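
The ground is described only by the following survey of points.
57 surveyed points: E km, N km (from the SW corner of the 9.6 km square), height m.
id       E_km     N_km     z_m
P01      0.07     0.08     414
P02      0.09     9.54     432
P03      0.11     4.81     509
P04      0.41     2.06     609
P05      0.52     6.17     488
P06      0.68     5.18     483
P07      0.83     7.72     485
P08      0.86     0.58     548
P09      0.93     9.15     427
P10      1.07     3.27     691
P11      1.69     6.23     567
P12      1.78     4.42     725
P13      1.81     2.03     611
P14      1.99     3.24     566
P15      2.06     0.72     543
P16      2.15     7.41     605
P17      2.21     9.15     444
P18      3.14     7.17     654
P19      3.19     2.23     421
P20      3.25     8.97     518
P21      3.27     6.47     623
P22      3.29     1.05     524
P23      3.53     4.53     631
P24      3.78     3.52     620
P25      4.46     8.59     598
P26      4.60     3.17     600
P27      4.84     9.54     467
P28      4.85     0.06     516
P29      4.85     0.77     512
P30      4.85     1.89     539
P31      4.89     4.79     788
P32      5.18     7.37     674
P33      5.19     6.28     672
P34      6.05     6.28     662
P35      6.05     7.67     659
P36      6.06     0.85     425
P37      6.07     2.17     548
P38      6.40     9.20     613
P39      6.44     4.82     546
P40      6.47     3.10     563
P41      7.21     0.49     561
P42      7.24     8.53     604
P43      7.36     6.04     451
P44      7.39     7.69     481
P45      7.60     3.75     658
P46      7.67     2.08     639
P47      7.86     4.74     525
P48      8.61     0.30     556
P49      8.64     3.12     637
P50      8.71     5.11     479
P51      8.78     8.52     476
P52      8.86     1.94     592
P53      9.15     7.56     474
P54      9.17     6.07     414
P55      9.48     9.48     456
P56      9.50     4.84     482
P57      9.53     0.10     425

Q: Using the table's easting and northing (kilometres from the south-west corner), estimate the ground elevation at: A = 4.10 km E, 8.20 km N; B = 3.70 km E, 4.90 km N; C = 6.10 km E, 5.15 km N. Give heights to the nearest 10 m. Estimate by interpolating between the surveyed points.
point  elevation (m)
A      590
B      660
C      610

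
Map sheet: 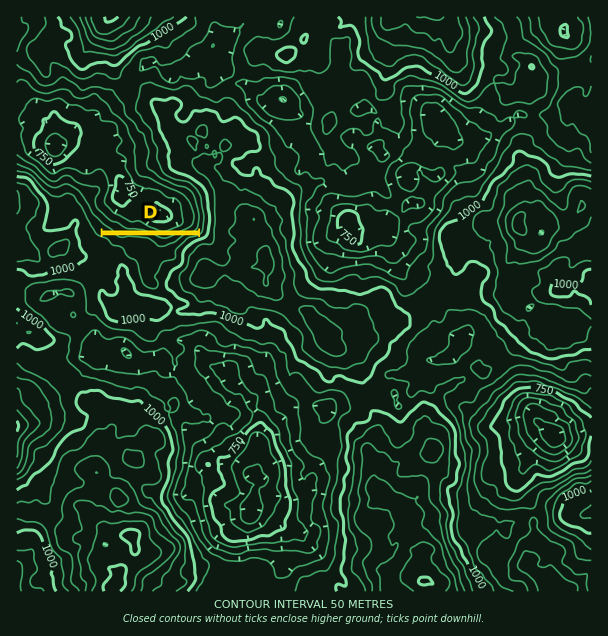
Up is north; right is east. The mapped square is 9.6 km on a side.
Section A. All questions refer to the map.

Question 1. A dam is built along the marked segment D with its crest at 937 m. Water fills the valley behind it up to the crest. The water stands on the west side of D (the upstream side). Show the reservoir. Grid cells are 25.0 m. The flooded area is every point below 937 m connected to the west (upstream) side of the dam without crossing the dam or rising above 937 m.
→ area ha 37.1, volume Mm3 9.15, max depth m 106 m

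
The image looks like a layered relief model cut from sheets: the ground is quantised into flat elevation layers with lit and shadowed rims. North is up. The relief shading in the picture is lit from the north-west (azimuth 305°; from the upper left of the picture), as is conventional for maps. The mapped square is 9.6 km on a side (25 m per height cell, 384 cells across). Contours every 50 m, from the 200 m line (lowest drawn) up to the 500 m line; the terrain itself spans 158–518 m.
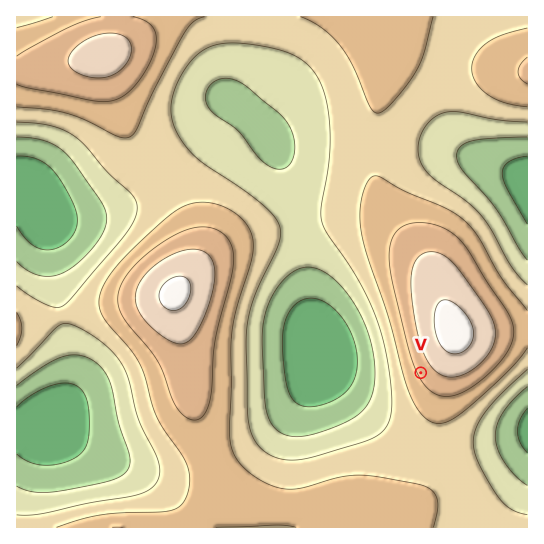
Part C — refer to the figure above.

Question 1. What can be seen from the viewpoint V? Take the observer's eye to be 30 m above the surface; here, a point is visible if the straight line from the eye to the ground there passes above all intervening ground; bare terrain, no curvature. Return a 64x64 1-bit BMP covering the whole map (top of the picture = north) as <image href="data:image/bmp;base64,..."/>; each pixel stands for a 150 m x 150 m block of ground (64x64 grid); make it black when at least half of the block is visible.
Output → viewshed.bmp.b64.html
<image width="64" height="64" href="data:image/bmp;base64,Qk0+AgAAAAAAAD4AAAAoAAAAQAAAAEAAAAABAAEAAAAAAAACAAATCwAAEwsAAAIAAAAAAAAA////AAAAAAD///gAAH///wP/4APh////AAAAH/////8AAAA//////wAAAH//////AAAAf/////8AAAD//////AAAAP/////wAAAA/////+AAAAH/////wAAAAf////+AAAAB/////wAAAAP////+AAAAA/////wAAAAD/////AAAAAP////4AAAAA/////gAAAAD////+AAAAAf////8AAAAB/////wAAAAH/////AAAAAf////8AAAAD/////gAAAAP////+AAAAA/////wAAAAD////+AAAAAf////wAAAAA////+AAAAAD////4AAAAAP////gAAAAAf///8AAAAAB////gAAAAAD///+AAAAAAH///wAAAAAAf//+AAAAAAA///4AAAAAAB///gAAAAAAD//8AAAAAAAP//wAAAAAAAf/+AAAAAAAB/54AAAAAAAH8AgAAAAAAA/wAAAAAAAAH+AAAAAAAAA/4AAAAAAAAP/gAAAAAAAP/+AAAAAAAP//4AAAAAAD///gAAAAAAf//+AAAAAAH///8AAAAAB////4AAAAA/////gAAAAf/////4AAAD//////gAAAP/////+AAAAf/////4AAAAB/////wAAAAA/////AAAAAB////8AAAAAB////wAAAAAB////AAAAAAD///+AAAAAAD///4AAAA=="/>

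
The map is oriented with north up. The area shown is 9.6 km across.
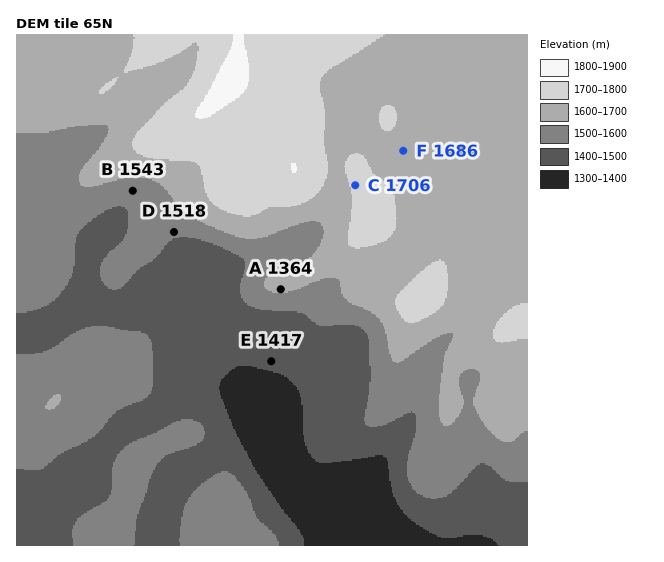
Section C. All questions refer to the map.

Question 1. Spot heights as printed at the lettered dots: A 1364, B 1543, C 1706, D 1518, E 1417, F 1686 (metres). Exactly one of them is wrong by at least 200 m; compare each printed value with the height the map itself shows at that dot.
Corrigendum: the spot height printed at A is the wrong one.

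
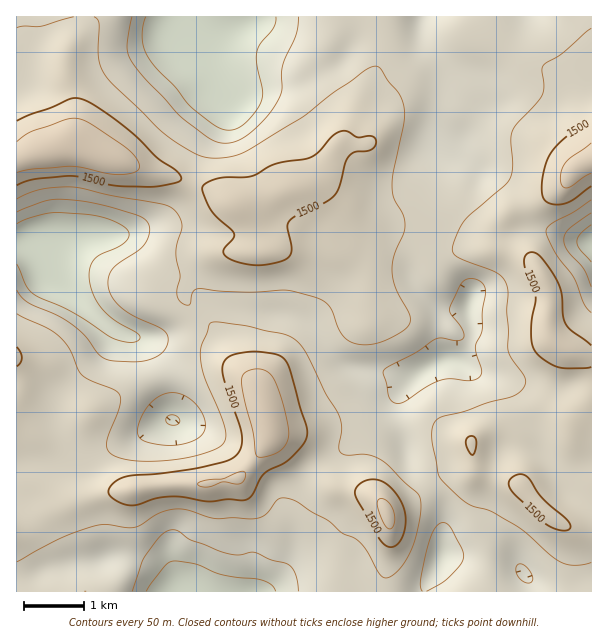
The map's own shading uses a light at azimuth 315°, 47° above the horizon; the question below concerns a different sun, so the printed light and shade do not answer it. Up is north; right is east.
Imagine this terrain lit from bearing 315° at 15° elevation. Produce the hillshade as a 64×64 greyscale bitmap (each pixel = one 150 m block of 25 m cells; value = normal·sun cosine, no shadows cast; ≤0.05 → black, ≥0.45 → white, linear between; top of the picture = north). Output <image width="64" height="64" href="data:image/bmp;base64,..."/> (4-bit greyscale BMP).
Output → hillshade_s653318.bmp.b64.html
<image width="64" height="64" href="data:image/bmp;base64,Qk12CAAAAAAAAHYAAAAoAAAAQAAAAEAAAAABAAQAAAAAAAAIAAATCwAAEwsAABAAAAAAAAAAAAAAABEREQAiIiIAMzMzAERERABVVVUAZmZmAHd3dwCIiIgAmZmZAKqqqgC7u7sAzMzMAN3d3QDu7u4A////AImZmqqpljESRnd3ZVVWeaqqmIiIh1RYvcuph3iZqYiIeImaqqqoUhI1Z3ZlVFVomqqYiIiHVEas3LmHd4mpiHhmeIiZmql0MjRWZmVVVWeJmZiIiIZUNIvduoZmiZiHd2VWZnd4mYVDRVVmZVVmZniZmIiIdUMiWsy6hlZ4iHdmVVVVVVVnZTNGZVZmZmdmeImYiIh0IiFIqqmGVniHZmZWZmZVVVZkMkZ2ZmZmZ3ZniIiIiYQBETaZmHZmeHdlVXZmZmZlZmUyNXdmZVVndmeIiIialQARNpmYd2Z3dmZmh3dmZmZmZUM0Z2ZlVWZ3d3iIiJqWESI2iYiHd3d3d3eIiHZmZmZDMyNFVVVUVnd3iHeImqYyMzWIiIh3iIiIiIiIiHZmZUIRIjMzMzM1d4iId3iqp0RVVnh3d4eIiImIiImZmYiHUyIiIzIiMRNniIiHibuoZndmd3Z3iIiIiIiIiJmqu8uodmVmZUQxAlZ4mZmbzKh3iHeIZXiYh3eIiIiIiZms3u3MzLy6mHQAJGeaqqzcuYmZiJl2eaqHd4iIiIiIiJrN3e7u//7tyDACNXmaq8uoiamJqoZ5uph4iIh3iIiIiJq8zd7u///8cgADV4mZqph5qZmqhnmqmIiHd3d3eIiIiJq83e7u7v6mIAE1eIiIh3mpmaqGZ5mIiIdmd3d4d3d3eKvN7u3N7shTETRniIh3eJmZqoZWiIiJh2Z3d4iHZmVWiavd7cvNyXQzRGd4iHd4mZq8qGZ3eImXZmd3iIdmVTNWiavMu7y5dURWZ3iIiImZmbzKh4iIiZh2ZneJmHZlMiRniau7u6l1RWZ3iIiIqqqZq7upiIiJmXdmZ4mZh2ZDEjV4mqu7qHVFZ3iIh4isy5maqqmZmJmqmGZniJmYh2QiJGeJq7uodURneIiHd5zdupqrqpmZmaqpZmZ4mZmIdlRFZ5qru6h1RWd4iId3et7bq7y6qZmYiZlmZmeImZmYh2d4mru7qHVVZ3iIiHZnre3LzLqpmYdneFZmZ3iJq7upiJmrzMu5hlVnd3d3dlVpzMu7qZiIdlRWVmd3d4m8zMupmavN3MuoZnd2ZlVUQzV5qqqpiIh2VFVnd3d3eKvM3Lqpm83d3Ll3d3dlVEQyIjVnm6mZmXdmZoiIiHd4mqvMy6mavMzLupiIh3ZlVUMiNFabupq6mHiImIiIh3iIiImqqZmaqqqpmIiIiHZmZUNGZovKqsyoeJiZmZmYiIdmVniIiImZmZmIiIiIh3d2VWd3m7qqzKdniJqqqpmYd2VVZ3iIiIiIiIiIiJmId3dmZ3esyprNt1Z4mru6qpiHd3d3iIiIiHd3d3iIiIh3d3ZmVq3amsy3RWd5q6qqqZmIiIiIiId3d3d3d4iIiHd3dlQ0jNuau6dUVmeZmZqqqpmYiIiHd3d3d3d3eIiId3d3ZCJay5mql1VVVniJm7u6qZiIiHd2ZmVmZ3d3iIh3d3d1MjaZmamHZlRmeImrzMu6mYiId2ZVRERWZ3d3h3ZniHZDNGeJqodnZXd4iavd3dy5mIiHdmVEREVmd3d3dmeIh2ZVZnmphnd2h4iIm83v/tuZmZmIiHZlVWd3d3d3d4iIiIh3irp2ZnaHiIiau83u7KmaqqqpmIdmZ3d3d3d3iIiJqpiKqoVEVWZ3d4iJmr3cuZmqqZmYiHZ3d3d3d3iIiImqmIiZdCESJFZmZmd3iaupmZmId3d3dmd3d3d3eIiIiaqYd3dkEAAAI0RERFVWeJmYmId2Zmd2Znd2Z3eIiIiImql2ZlMQAAABIzMzNERWeIiZiHd2ZmZmZnZnd4iIiIiau5h3YxAAAAASIjIjM0RWeJmZiId2ZmZmZmZ3iIiIiJq7upmGIAAAABIjMiIiM0VnmqqZmYh3ZmZmZneIiImYmru6q7lhAAAAASIiIRI0RXiauqqqmZiHdmZmZ4iIiZmau6q7zKUQEAAAEjMzM0ZniavLu7qqmZh2ZVVWeIiZmYmqqqvNyVNUMiI0VmZlZ4mZq8zMy7qqqYdmVEVniJmZiJmZq83cl5h2ZVZ3iHd4mZmrzd3Mu7u6l2ZlRFZ4iIiImZmqve3Lu6mId4iIiHiJmZrO/9y7u8y4d3ZDRWeIiJmZmZqs3d3cy6mIiZmIiIiJmb3//bqqvMqImGREV3h4iZmZqqvN3e3dy6mZmYiIiImZrO//ypmrzKmZhlRWd3eImqqqq7zd7t3dupmYiIiIiZmazv/sqZq7qZmYZVZ3d3iaqqqqu8zd3d3KmZiIiHeIiIms7/26mqu5iJh2VniHeImqmZmqu7vMzLqZiIiId3eIiJrO7cuqqqmIiIdmeIh3iJmZiJmamquqmYiIiIiHd4iIiazMuqqqqoiIh2Z4iIiIiJiIiImJqqiHeIiHeIh3eIiJq7upmqqqmIiHd3iIiIiIiIiIiIiaqHd3iHd4iIiIiJmqu6mImaqYiIh3eIiIiIiIiIiIiJqoZnd3d3eIiIiJmaq7uYh4mpmIiIh4h3d4iIiIiIiImqlmZ2ZWZ4iIiImau7vLmHeJmYh3iIiHd3eIiIiIiIiaunZmVERXeIiIiaq8u8uph3iZiHeJmId3d4iZmYiIiJq6l2ZUM0Z4iIiImrzMzLqHd4iHd4qpmIiIiJmZmYiIiaqYd1QiNXiIh3iJrMzLuph3iIdmirqZiIiImqqZmIiImqmHZCElZ4iHd3ibzMu6mIeIh2V6u6mYiHiaupmY"/>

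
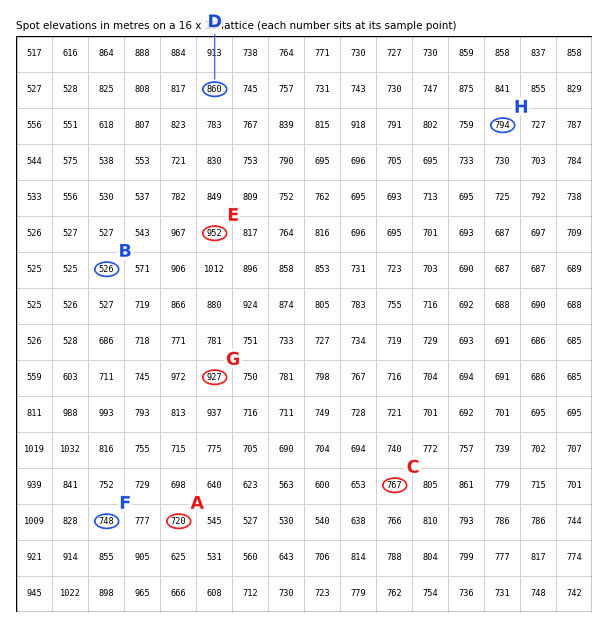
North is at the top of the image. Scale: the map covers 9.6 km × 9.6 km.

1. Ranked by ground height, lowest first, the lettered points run B A C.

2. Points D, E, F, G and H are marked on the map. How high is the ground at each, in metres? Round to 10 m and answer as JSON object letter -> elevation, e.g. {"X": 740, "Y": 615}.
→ {"D": 860, "E": 950, "F": 750, "G": 930, "H": 790}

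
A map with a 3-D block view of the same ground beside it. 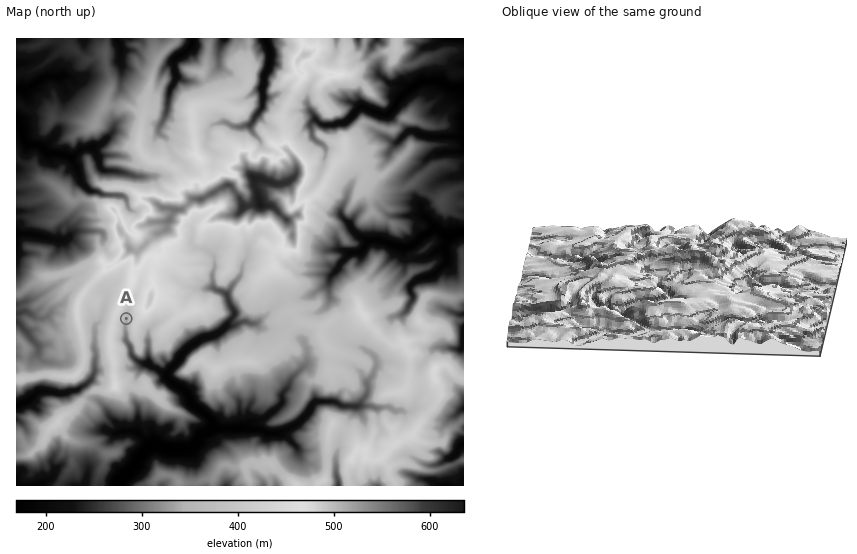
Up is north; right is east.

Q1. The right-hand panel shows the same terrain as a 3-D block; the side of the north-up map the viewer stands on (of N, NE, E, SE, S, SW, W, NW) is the S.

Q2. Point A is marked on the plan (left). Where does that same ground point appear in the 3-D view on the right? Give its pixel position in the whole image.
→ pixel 594 293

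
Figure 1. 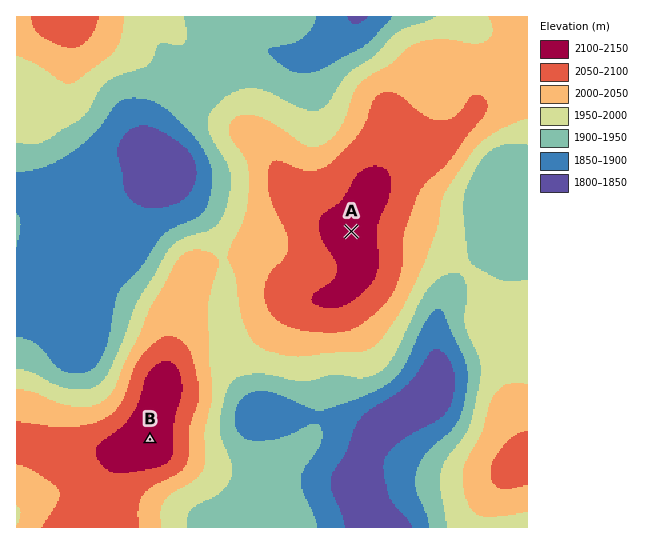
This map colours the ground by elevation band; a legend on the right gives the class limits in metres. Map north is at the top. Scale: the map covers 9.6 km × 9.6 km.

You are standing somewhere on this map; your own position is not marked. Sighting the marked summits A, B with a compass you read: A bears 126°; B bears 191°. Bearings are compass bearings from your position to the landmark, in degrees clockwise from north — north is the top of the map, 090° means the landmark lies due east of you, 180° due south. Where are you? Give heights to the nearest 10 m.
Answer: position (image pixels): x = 210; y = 129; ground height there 1960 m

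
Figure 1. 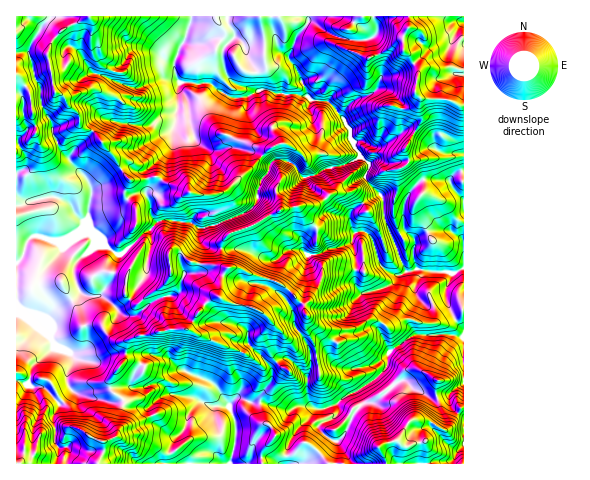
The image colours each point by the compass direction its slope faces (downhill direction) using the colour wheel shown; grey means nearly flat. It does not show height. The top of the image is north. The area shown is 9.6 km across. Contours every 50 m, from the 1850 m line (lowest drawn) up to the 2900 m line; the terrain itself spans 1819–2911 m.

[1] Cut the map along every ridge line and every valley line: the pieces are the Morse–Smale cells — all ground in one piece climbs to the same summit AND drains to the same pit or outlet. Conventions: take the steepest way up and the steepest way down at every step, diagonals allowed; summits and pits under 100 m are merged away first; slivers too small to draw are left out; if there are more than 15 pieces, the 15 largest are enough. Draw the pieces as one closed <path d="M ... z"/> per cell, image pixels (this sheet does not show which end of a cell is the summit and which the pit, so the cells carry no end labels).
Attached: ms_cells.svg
<path d="M173 220l-12 0-11 10 1 16-3 10-2 20-21 28-8 5-15-13-15 0-7-3-1 11 8 38-5 9-11 3 2 8-6 10 0 11 8 10 17 6 25 3 13-14 4 0-2-6 11-24 4-4 6 0 15 4 13 12 34 15 14 21 8-8 16 4 7-4 12-16 0-14 9-9 9 0 17 19 5-11 14-3 6 0 7 3-8-10 0-9 5-8 8-7 12 0 13-5 7 0 8 9 6 15 26-18 48 2 0-7-8-8-10-20-1-10 6-13 0-5-35-4-18 6-3 6-7 6-27 5-7-12 3-16-6-22-37 13-7 0-8-6-9 0-13 11-8 0-27-11-32-1-10-7 0-12-1-2-9-5z"/><path d="M190 16l-174 1 1 246 5-5 3-13 7-9 9 0 12 5 10 0 27-8 8 3 8 11 13 8 35-28 2-5-5-6-1-13-3-7 2-10-2-15 25-25 0-14 6-24 1-23-4-14 0-11 10-20 6-18z"/><path d="M409 16l-217 0-7 24-10 20 0 11 5 11 31 2 7 7 13 7 18-2 9-5 9-1 11 4 19 0 10 2 4 4 18 2 21 27 0 8 10 20 10 7-5 14 17 19 3 23 10 20 13-6-5-7 0-19 5-13 7-9 9-7 25 3 6-8 9-3 0-65-18-7-22 0-9-7 3-23-8-13-7-6 0-14 6-9z"/><path d="M150 231l-6 2-25 22-13-8-8-11-8-3-27 8-10 0-12-5-9 0-4 5-6 17-6 6 1 200 40-1 2-15-5-7 2-13-3-12 6-12 13-13-5-8 0-11 6-10-2-8 11-3 5-9-8-38 1-11 7 3 15 0 15 13 8-5 21-28 2-20 3-10z"/><path d="M361 157l-21 9-15 3-9 6-10 3 3 8 5 5 8 3 19 22 9 2 4 14-2 11 5 21-3 13 3 10 4 5 16-2 16-7 5-8 18-6 35 4 0 5-6 13 1 10 10 20 7 8 1-157-9 2-6 8-25-3-6 4-10 12-5 13 0 19 5 7-15 6-8-20-3-23-17-19 5-14z"/><path d="M376 328l-7 0-13 5-12 0-8 7-5 8 0 9 8 10-7-3-20 3-5 11-17-19-5-1-6 2-7 8 0 14-12 16-6 4 9 0 24 8 12-4 24 3 14-5 0 10-19 12 9 11 9 5 8-7 9-21 7-9-4-13 4-2 7 12 8 0 14-13-10-13 3-3 11 11 11-4 8 8 18 10 19-4 15-11-1-46-11-3-36 0-26 18-6-15z"/><path d="M383 373l-4 3 10 13-14 13-8 0-7-12-4 2 4 13-7 9-9 21-5 6-3 1-9-5-9-11 19-12 1-9-23 4-23 28-5 12 0 14 176 1 1-80-9 4-6 6-19 4-18-10-8-8-11 4z"/><path d="M179 86l-1 22-6 24 0 14-25 25 2 12-2 13 3 7 1 13 6 6 4-2 12 0 17 2 13 6 17-4 29-13 9-11 0-10 3-10 7-7 2-9-11-10-6-3-15-3-28 2-9-4-6-7-7-21-2-20-7-8z"/><path d="M283 160l-7 0-6 4-2 9-7 7-3 10 0 10-9 11-50 19 0 8 7 8 4 2 32 1 27 11 8 0 13-11 9 0 8 6 7 0 38-13 2-10-4-14-9-2-19-22-8-3-5-5-3-8-4-2-10-13z"/><path d="M159 384l-29 4-13 14-29-4-15-8-14 14-6 12 3 12-2 13 5 7-2 15 119 1-5-9-1-8 7-10-8-2-11-9-9-15 0-4 8-7 13-7z"/><path d="M267 90l-9 1-11 6 0 8-8 7-15 36 14 0 15 3 17 12 6-3 14 2 7 6 5 9 11-1 12-7 22-5 13-7-10-20 0-8-21-27-18-2-4-4-10-2-19 0z"/><path d="M153 354l-6 0-4 4-9 17-2 10 6 3 21-4 11 9-13 7-8 7 0 4 5 10 12 11 7 4 5-1-8 12 5 15 3 2 51 0 6-20 0-23-7-17-9-14-8-8-30-12-10-11z"/><path d="M463 16l-54 1 0 10-6 9 0 14 7 6 8 13-3 23 5 6 26 1 12 6 6 0z"/><path d="M239 398l-5 2-4 5 5 16 0 23-5 19 56 1 1-15 5-12 24-28-17-3-12 4-24-8-14 0z"/><path d="M207 82l-27 0-1 8 7 8 2 20 7 21 6 7 9 4 10 0 11-14 8-24 8-7 0-8-16 1z"/>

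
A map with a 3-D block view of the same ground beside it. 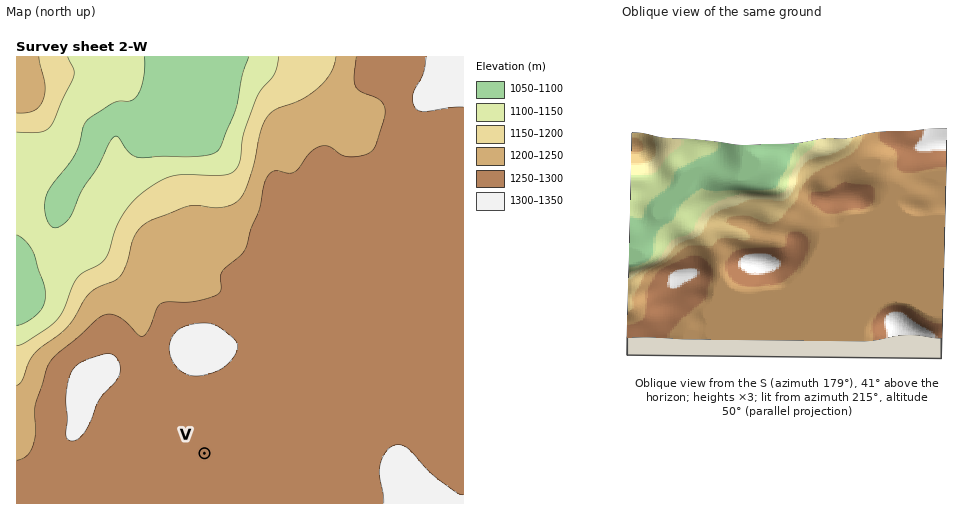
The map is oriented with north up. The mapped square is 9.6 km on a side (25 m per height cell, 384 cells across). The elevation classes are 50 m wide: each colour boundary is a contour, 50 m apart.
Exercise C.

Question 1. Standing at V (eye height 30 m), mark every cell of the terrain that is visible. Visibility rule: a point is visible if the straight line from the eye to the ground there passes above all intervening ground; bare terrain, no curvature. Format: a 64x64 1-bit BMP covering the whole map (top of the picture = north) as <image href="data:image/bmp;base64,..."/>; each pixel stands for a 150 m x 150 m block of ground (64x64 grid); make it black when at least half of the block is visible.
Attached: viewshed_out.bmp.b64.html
<image width="64" height="64" href="data:image/bmp;base64,Qk0+AgAAAAAAAD4AAAAoAAAAQAAAAEAAAAABAAEAAAAAAAACAAATCwAAEwsAAAIAAAAAAAAA////AAAAAAAP////////gA////////+AD////////wAD////////AAH///////4AAf///////gAB///////+AAD///////4AAP///////gAA///////+AAB///////4AAH///////gAAf////////wB/////////AH////////8Af////////wA/////////AB////////8AD////////wAH9///////AAPj//////8AAeD//////wABwABv////AAGAAA////8AAIAAB////wAAAAAH////AAAAAAf///8AAAAAA////wAAAAAD////AAAAAAH///8AAAAAAf///wAAAAAB////AAAAAAD///8AAAAAAP///wAAAAAAf///AAAAAAB///8AAAAAAH///wAAAAAAf///AAAAAAB///8AAAAAAH///wAAAAAAf///AAAAAAB//8cAAAAAAH4fgwAAAAAAGA8DAAAAAAAADwMAAAAAAAAHwwAAAAAAAAf/AAAAAAAAA/8AAAAAAAAD+AAAAAAAAAHwAAAAAAAAAfkAAAAAAAAB/wAAAAAAAAH/AAAAAAAAAf8AAAAAAAAB/wAAAAAAAAH/gAAAAAAAAf+AAAAAAAAA/4AAAAAAAAD/gAAAAAAAAP8AAAAAAAAAHwAAAAAAAAA4AAAAAAAAADgAAAAAAAAAOA=="/>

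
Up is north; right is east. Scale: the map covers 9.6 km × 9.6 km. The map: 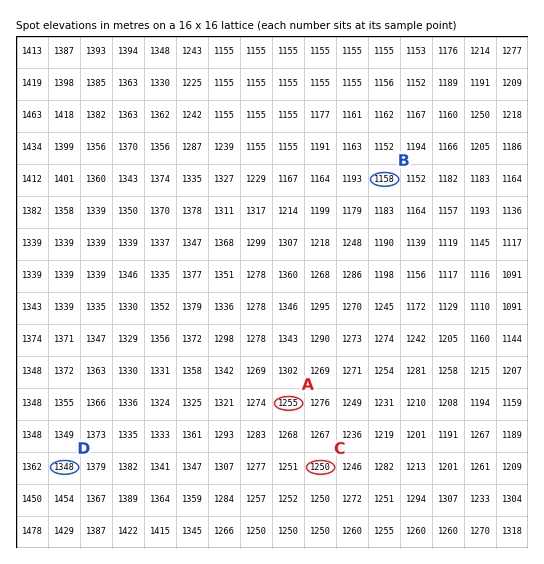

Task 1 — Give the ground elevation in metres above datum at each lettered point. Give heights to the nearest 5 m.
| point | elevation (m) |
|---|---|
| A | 1255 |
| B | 1160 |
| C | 1250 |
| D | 1350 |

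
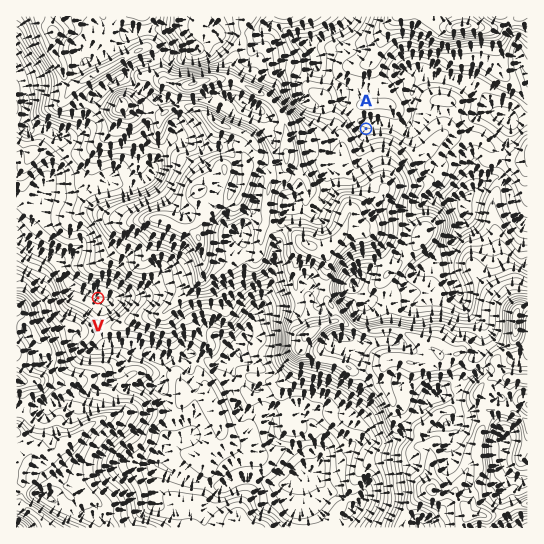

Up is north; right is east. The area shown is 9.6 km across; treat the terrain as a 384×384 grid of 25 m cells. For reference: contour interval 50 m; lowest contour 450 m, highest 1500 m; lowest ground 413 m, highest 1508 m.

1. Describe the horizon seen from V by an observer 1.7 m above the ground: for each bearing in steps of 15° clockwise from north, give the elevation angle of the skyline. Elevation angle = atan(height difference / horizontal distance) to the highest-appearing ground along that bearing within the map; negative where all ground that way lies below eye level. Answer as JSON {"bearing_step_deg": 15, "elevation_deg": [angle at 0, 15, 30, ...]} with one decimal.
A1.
{"bearing_step_deg": 15, "elevation_deg": [27.5, 28.3, 27.1, 28.4, 26.3, 22.9, 19.7, 22.5, 21.1, 20.8, 19.7, 17.4, 16.8, 21.3, 25.9, 25.6, 26.5, 26.3, 23.7, 14.9, 6.9, 6.7, 16.7, 23.8]}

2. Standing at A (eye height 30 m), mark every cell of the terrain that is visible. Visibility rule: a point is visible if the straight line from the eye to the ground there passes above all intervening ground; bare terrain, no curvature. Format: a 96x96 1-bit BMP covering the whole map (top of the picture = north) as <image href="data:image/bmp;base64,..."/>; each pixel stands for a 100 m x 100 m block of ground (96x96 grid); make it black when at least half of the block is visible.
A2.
<image width="96" height="96" href="data:image/bmp;base64,Qk2+BAAAAAAAAD4AAAAoAAAAYAAAAGAAAAABAAEAAAAAAIAEAAATCwAAEwsAAAIAAAAAAAAA////AAAAAAAAAAAAAAAAAAAAAAAAAAAAAAAAAAAAAAAAAAAAAAAAAAAAAAAAAAAAAAAAAAAAAAAAAAAAAAAAAAAAAAAAAAAAAAAAAAAAAAAAAAAAAAAAAAAAAAAAAAAAAAAAAAAAAAAAAAAAAAAAAAAAAAAAAAAAAAAAAAAAAAAAAAAAAAAAAAAAAAAAAAAAAAAAAAAAAAAAAAAAAAAAAAAAAAAAAAAAAAAAAAAAAAAAAAAAAAAAAAAAAAAAAAAAAAAAAAAAAAAAAAAAAAAAAAAAAAAAAAAAAAAAAAAAAAAAAAAAAAAAAAAAAAAAAAAAAAAAAAAAAAAAAAAAAAAAAAAAAAAAAAAAAAAAAAAAAAAAAAAAAAAAAAAAAAAAAAAAAAAAAAAAAAAAAAAAAAAAAAAAAAAAAAAAAAAAAAAAAAAAAAAAAAAAAAAAAAAAAAAAAAAAAAAAAAAAAAAAAAAAAAAAAAAAAAAAAAAAAAAAAAAAAAAAAAAAAAAAAAAAAAAAAAAAAAAAAAAAAAAAAAAAAAAAAAAAAAAAAAAAAAAAAAAAAAAAAAAAAAAAAAAAAAAAAAAAAAAAAAAAAAAAAAAAAAAAAAAAAAAAAAAAAAAAAAAAAAAAAAAAAAAAAAAAAAAAAAAAAAAAAAAAAAAAAAAAAAAAAAAAAAAAAAAAAAAAAAAAAAAAAAAAAAAAAAAAAAAAAAAAAAAAAAAAAAAAAAAAAAAAAAAAAAAAAAAAAAAAAAAAAAAAAAAAAAAAAAAAAAAAAAAAAAAAAAAAAAAAAAAAAAAAAAAAAAAAAAAAAAAAAAAAAAAAAAAAAAAAAAAAAAAAAAAAAAAAAAAAAAAAAAAAAAAAAAAAAAAAAAAAAAAAAAAAAAAAAAAAAAAAAAAAAAAAAAAAAAAAAAAAAAAAAAAAAAAAAAAAAAAAAAAAAAAAAAAAAAAAAAAAAAAAAAAAAAAAAAAAAAAAAAAAAAAAAAAAAQAAAAAAAAAAAAAAB4AAAAAAAAAAAAAAB8AAAAAAAAAAAAAAA8AAAAAAAAAAAAAAAAAAAAAAAAAAAAAAADgAAAAAAAAAAAAAAAAAAAAAAAAAAAAAAAAAAAAAAAAAAAAAAAAAAAAAAAAAAAAAAAAAAAAAAAAAAAAAAWAAAAAAAAAAAAAAA/gAAAAAAAAAAAAAA/gEAAAAAAAAAAAAA/weAAAAAAAAAAAAB/w/AAAAAAAAAAAAB/8/AAAAAAAAAAAwB/8fAAAAAAAAAAAgB/8fAAAAAAAAAABgAf4PwAAAAAAAAABAEBgHwAAAAAAAAACAcAADgAAAAAAAAAOAMAAAAAAAAAAAAAGAAAAAAAAAAAAAAABAAAAAAAAAAAAAAABAAAAAAHAAAAAAAAPAAAAAAOAAAAAAAAPAAGAAAMAAAAAAAAPAABAAAEAAAAAAAAPgABAAACAAAAAAAAHwAAgAACAAAAAAAAHwAAwH8OAAAAAAAADwAB4//+EAAAAAAADwAB///8EAAAAAAAB4AA///gEAAAAAABj+AAf8AAEAAAAAAB/+AAf4AAA="/>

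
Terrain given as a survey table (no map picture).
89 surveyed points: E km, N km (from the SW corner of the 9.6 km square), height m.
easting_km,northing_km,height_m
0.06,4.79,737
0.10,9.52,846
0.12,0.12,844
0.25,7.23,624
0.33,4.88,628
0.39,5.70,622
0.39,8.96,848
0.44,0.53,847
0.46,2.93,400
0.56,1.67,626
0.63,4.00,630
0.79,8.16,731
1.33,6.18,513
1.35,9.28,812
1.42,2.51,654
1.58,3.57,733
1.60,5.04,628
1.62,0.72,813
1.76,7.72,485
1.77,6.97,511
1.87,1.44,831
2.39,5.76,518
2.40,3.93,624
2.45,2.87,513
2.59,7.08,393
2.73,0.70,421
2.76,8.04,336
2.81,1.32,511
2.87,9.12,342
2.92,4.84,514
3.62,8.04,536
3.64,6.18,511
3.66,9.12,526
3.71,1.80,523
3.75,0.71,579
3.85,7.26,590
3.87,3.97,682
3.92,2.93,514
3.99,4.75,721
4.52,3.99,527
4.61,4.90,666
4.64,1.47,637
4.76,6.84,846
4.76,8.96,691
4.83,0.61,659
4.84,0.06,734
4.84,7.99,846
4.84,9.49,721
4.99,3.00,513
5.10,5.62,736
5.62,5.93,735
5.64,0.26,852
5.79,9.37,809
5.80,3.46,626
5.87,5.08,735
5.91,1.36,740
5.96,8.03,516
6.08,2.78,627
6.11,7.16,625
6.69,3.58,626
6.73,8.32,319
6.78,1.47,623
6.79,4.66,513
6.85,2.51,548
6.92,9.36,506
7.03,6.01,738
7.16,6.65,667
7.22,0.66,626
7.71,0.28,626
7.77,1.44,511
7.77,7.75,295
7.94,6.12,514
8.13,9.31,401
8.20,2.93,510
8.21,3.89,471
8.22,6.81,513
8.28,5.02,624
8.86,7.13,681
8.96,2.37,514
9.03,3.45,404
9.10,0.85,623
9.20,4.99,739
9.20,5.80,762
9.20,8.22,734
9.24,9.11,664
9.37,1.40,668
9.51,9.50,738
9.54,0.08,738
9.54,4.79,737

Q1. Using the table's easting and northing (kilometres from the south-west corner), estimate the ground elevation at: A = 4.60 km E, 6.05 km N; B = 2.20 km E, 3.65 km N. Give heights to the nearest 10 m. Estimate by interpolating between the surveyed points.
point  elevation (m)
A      740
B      600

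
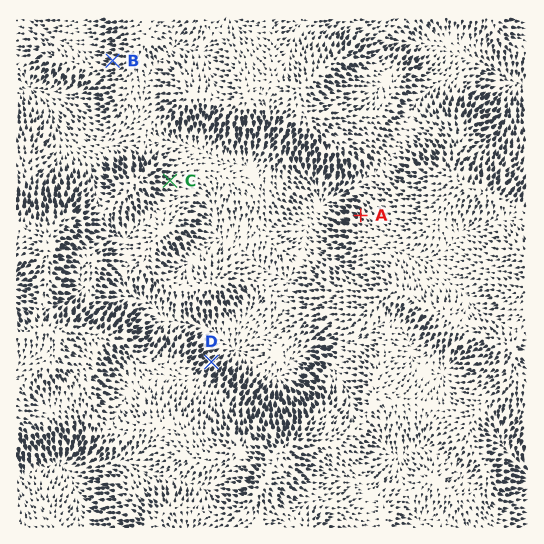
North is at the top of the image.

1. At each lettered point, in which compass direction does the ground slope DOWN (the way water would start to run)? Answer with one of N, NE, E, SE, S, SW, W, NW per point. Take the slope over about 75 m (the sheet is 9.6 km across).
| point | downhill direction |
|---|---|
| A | NW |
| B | W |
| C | E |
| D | NE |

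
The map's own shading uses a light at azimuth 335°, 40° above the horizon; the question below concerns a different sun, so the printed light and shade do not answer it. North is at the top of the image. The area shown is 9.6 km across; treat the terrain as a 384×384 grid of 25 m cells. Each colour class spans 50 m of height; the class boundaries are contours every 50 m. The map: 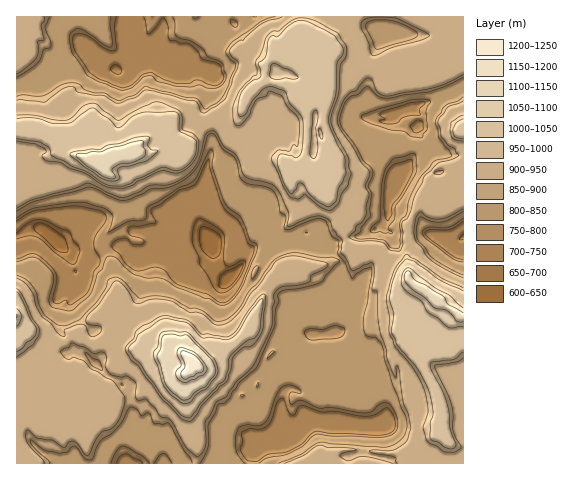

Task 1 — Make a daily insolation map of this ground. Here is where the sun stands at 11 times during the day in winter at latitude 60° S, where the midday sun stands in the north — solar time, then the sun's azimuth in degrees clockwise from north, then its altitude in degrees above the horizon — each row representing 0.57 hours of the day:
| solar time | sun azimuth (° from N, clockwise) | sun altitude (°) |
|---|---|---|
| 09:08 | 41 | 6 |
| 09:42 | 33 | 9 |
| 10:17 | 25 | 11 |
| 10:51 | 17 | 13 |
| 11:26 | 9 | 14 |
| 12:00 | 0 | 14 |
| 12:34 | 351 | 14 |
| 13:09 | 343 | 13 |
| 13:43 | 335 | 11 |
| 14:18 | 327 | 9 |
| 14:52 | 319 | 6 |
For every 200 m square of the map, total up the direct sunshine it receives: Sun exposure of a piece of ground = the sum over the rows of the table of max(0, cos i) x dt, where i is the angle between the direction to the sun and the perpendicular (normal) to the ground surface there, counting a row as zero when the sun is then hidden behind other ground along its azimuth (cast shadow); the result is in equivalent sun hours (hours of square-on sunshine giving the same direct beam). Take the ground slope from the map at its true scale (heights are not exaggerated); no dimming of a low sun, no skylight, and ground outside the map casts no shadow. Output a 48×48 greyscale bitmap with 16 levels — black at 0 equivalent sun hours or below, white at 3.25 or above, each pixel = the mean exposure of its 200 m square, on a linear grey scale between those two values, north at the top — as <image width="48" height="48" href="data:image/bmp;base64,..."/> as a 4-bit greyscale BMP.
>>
<image width="48" height="48" href="data:image/bmp;base64,Qk32BAAAAAAAAHYAAAAoAAAAMAAAADAAAAABAAQAAAAAAIAEAAATCwAAEwsAABAAAAAAAAAAAAAAABEREQAiIiIAMzMzAERERABVVVUAZmZmAHd3dwCIiIgAmZmZAKqqqgC7u7sAzMzMAN3d3QDu7u4A////AFWnMyE0IRAQJCE1Ram878dmiap2NFVDJGlRAAM0IANCMxI0RlRYnO2bmKu8yFQgAmQRIiUhMkRDMlVURTNFVYzd3Lu6m2QSaGI0VVVBE0RDEkRTQwAUVVjbqph4pnVVhVRVVWVUIkMwAQIzNCITREQyEAAjNFZ2VVVVZmVVUjIiEBEiNEVTMRAAAAEAE1VmdVVWZlVVVCIiAAERE0VTIgEyNFUgM1RGhlVWVVZVaFIhEiAAEkRUFlVVVVVUNVRIdlVVVVVWcjMTMgERESRVETVVVVVUNUJaZVVVVWaZISIzVDAjMxJFRVVVVVVUNCOENFVVV3qEVCJDV1aIU0I0VVVVVVVTIhUwAhRViZQCVCVWVIzIQSMzVVVmVVVEIUVDMSFGQhFDVoZ4a8yWYwElVWd2ZVVDI1VmVFI0dUe2Zqhpq8zv+jEjVXmrt1MjNWZVRDZ3vacmZn24yrp6mnVDVUAABFM1ZlVUAEqdd7hFZWeu78fL26ZVVVVVNFZVZVQyQpio3qq2VWdmeu6HiqpVRVVVVVdkRUMRXJd2d7yYVq7u63nd2qqVIjRVVVVVRCA2qKpkRmiKeKaHfOyby5yDAAJFVVVGYhS9rNplVnaH3Hmq2WZ1SZelMzIjRCNmhH2964Zpd3aYeO27dmd0EYaYZlIBMgBFmsra3beZaGVojHZ2VVZ2ITprhnm4IjE1fN3NnYyWhUU3x1VVVVdlVDdmz+yXVFVWuoiZtnVVERNEQzNFRWZDVDFVVVVUR6q8h3uEJSIQACJEETRERFQgNCRFQRIhFEjLZmMAAQAAABESEAAjREIBMiVUQQABRSIVZlEAAQAAAAAAARIRIiETIDVUNTEANVNGamAiEAAAAAAAAAEAASIzE1VEMzIAJVVVdnRVU1IQAAAAAAAAABIyNEQyIRE1RFRVeoZmVVVUIQAAAAAAAAIhRDAAIxRWM1dVSKhmZWVVQxAAIhAAAAEiVBEjNTVmU1NERap4dlVTEAAlMAEgAQETREVTRlZmV1pjElijRVVBARRlQiAkVTIUIVVVeHh1ZolUABaMuCADVs/tl2aFVVQSA1Vo64VmiaVVQyVTEgATVmZozupWZngQRVZmVmVmmnVVZohSEFVVZWZmd3l2WdcSVVVVVWVHmFVpq7lUVIed/pZnvHZmZVZVUhRVVEVXdFiGQyJVi97IZ8mdmey7ume2VRNFQjVENEAAAABaepq5ZnzXu3qruJqdh1EjIlVVMTMQAAAl3Nu8p53+q+ut7sh2qHMABVZlQRIREAAAJkVWvsiN7evM7/3cp8cyRXZWVCA2VUMhAQJFVmrYqG3rdmdTaGt4h0RWVVJWZmZmQTA1ZnlnI1ZmVVQgNWVSE1VlRFVWZmZmZVQ1V7UxJVZVVUISImekVWZlNFaGZnd3ZWZCVVIAJVVVQgA1iGZ2VVVmd1atyFREVlU3VRAUZVVVMBRWbLZ6dVZnt2llaamGZlVmVAJWZVU0VVVVaZx7x2a+lmYiEAE1VVVEVUVVVVQjNVNWY4vuvf6mZ1AAEkVVVQ=="/>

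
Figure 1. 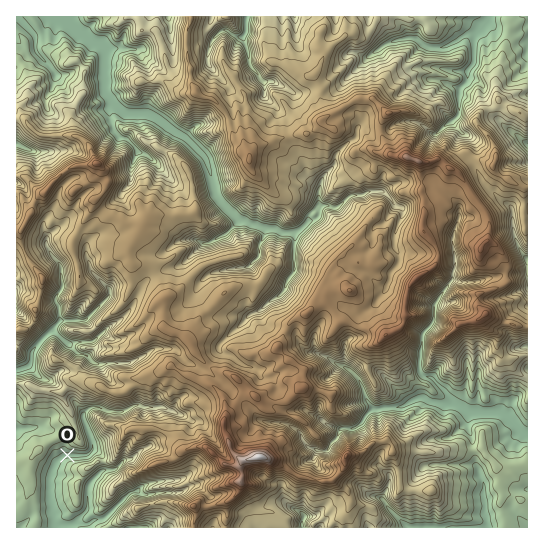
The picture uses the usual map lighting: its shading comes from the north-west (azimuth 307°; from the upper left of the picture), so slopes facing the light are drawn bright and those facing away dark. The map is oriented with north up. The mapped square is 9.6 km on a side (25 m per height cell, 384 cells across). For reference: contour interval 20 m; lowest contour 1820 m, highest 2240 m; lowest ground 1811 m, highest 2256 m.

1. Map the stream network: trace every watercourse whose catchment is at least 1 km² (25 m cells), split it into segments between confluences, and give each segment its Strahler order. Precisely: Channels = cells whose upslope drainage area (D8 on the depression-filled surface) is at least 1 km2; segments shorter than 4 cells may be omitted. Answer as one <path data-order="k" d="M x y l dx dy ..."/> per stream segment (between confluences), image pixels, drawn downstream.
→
<path data-order="2" d="M75 523l-2 0-2 2-14 0-2 2-1 0"/><path data-order="1" d="M303 515l-1 12"/><path data-order="1" d="M382 499l4 4 1 4 19 19 3 0 1 1 76 0"/><path data-order="1" d="M135 491l-5 2-25 25-3 1-7 0-8 6-12-2"/><path data-order="1" d="M94 478l-5 7 0 4-2 1 0 20-10 11-2 2"/><path data-order="1" d="M479 475l4 7 0 4 2 1-2 3 0 7 2 1 0 7 1 1-1 3 0 4 2 4 0 10-1 0"/><path data-order="1" d="M285 423l1 2 3 0 8 5 4 4 1 5 7 8 2 2 4 0 4 2 7 0 3-2 1-4 8-8 1-7 2-1 12 0 1-2 3 0 6-6 2-4 6-7 4 0 2-1"/><path data-order="1" d="M170 410l-5-3-22 0-6-2-2 1-2 0-8 5-18 0-8-4-8 0-8 7 0 5 2 2 1 6 3 4 2 11 2 1 0 6-3 4-4 2-21 0-10 8-2 6-2 8-1 1 0 23 1 1 0 5 2 2 1 14 1 2-1 2"/><path data-order="2" d="M377 409l5 0 1-2 18 0 17-9 7 0 5 4 5 0 7 3 13 0"/><path data-order="2" d="M455 405l7 2 8 6 32 0 4 2 13 14 2 2 4 3 2 0"/><path data-order="1" d="M335 363l6 3 2 0 3 3 4 1 8 8 5 11 3 10 7 8 0 2 4 0"/><path data-order="1" d="M231 357l-9-4-3-3 0-5 32-31 7-3 12-10 8-4 7-7 1-7 3-5 5-5 0-31 1-1 0-8"/><path data-order="1" d="M145 355l-18 8-32 0-9-8-3-1-5 0-9-9-3-2"/><path data-order="2" d="M66 343l-12-12-4 0"/><path data-order="1" d="M103 333l-1 0-8 8-3 1-17 0-1 1-7 0"/><path data-order="3" d="M50 331l-17 19-2 3 0 9-1 3-3 2-10 3"/><path data-order="2" d="M59 322l-5 5 0 3-3 0-1 1"/><path data-order="1" d="M386 287l4-6 0-7 1-3 8-9 0-7-5-9 0-9 1-2 2-8 2-4 0-2 3-4 1-7-2-3-6-1-2-3-2-4-8-8-14 0-7 4-11 0-14 12-15-1-3 3"/><path data-order="1" d="M94 274l16 16 0 4-1 3-23 22-3 2-22 0-2 1"/><path data-order="1" d="M230 269l5 0 2-2 10 0 8-8 3-1 1-3 0-10 6-10 0-6"/><path data-order="1" d="M203 243l8-1 3-3 12-5 11-11 1-4"/><path data-order="1" d="M46 242l0 3 4 8 11 13 1 23-7 8 0 5 4 5 0 15"/><path data-order="2" d="M295 233l-13 0-7-4-10 0"/><path data-order="2" d="M265 229l-8-4-6 0-6-4-6 0-1-2"/><path data-order="1" d="M513 225l0 5 1 1 0 4 3 6 0 2 6 12 4 3"/><path data-order="2" d="M238 219l-19-18-2-4-3-7 0-4-3-7 0-4-1-1 0-4-5-13-20-20-10-4-18-15-6-3-2 0-2-1-21 0-15-12"/><path data-order="1" d="M459 217l-2 9-2 1 0 3-1 1 0 4-1 2 0 12 1 1 0 8 1 1 0 8-2 6 0 6-11 14-8 13 0 13-3 6-8 8-1 2 0 12-1 2 0 9-2 1 0 12 6 6 5 0 20 20 3 6 2 2"/><path data-order="2" d="M319 209l0 6-1 2-5 4-4 0-11 10-3 2"/><path data-order="1" d="M334 166l-11 11-1 2-1 8-2 2 0 20"/><path data-order="1" d="M147 155l-5-2-3 0-12-14-2-1-6 0 0-1-5-6-1-2 0-4-3-4 0-15 1-1 0-3"/><path data-order="1" d="M21 146l-2-1-2 0"/><path data-order="1" d="M453 121l6-8 0-24 2 0 0-2 6-6 0-11 7-8 0-23 3-6"/><path data-order="2" d="M111 102l-1-4-5-7 0-38 1-2 0-2-5-6-7 0-3-1-6-7-8-4-14-13-4-1"/><path data-order="1" d="M262 81l-3-3-1-4-8-8 0-3-1-1 0-8-4-9-2-8"/><path data-order="1" d="M55 75l0-2-5-6 0-1-13-13-2-3 0-13-1-3-17-17"/><path data-order="1" d="M369 57l4-4 12-8 13-6 5 0 2-1 9 0 15 9 14 0 12-5 11-8 9 0 2-1"/><path data-order="1" d="M207 54l2-1 0-4 4-10 9-9 4 0 11 7 6 0"/><path data-order="2" d="M243 37l3-4 0-15 1-1"/><path data-order="2" d="M477 33l12-12 0-4"/>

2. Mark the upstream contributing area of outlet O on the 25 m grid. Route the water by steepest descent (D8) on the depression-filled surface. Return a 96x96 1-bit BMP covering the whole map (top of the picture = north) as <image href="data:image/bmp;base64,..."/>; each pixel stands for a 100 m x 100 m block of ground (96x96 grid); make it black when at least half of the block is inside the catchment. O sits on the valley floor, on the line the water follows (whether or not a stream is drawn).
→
<image width="96" height="96" href="data:image/bmp;base64,Qk2+BAAAAAAAAD4AAAAoAAAAYAAAAGAAAAABAAEAAAAAAIAEAAATCwAAEwsAAAIAAAAAAAAA////AAAAAAAAAAAAAAAAAAAAAAAAAAAAAAAAAAAAAAAAAAAAAAAAAAAAAAAAAAAAAAAAAAAAAAAAAAAAAAAAAAAAAAAAAAAAAAAAAAAAAAAAAAAAAAAAAAAAAAAAAAAAAAAAAAAAAAAAAAAAAAAAAAAAAAAAAAAAAAAAAAAAAAAAAAAAAAAAAAAAAAAAHAAAAAAAAAAAAAAAP8AAAcAAAAAAAAAAf+AAA4AAAAAAAAAAf+AADwAAAAAAAAAAP+AB/wAAAAAAAAAAH/AD/wAAAAAAAAAAD/AH/gAAAAAAAAAAH/z//gAAAAAAAAAAH////gAAAAAAAAAAH////gAAAAAAAAAAP////gAAAAAAAAAAP////gAAAAAAAAAAf////gAAAAAAAAAAf////gAAAAAAAAAAf+///AAAAAAAAAAAfwP/+AAAAAAAAAAAMAH/4AAAAAAAAAAAAAD/gAAAAAAAAAAAAAAOAAAAAAAAAAAAAAAAAAAAAAAAAAAAAAAAAAAAAAAAAAAAAAAAAAAAAAAAAAAAAAAAAAAAAAAAAAAAAAAAAAAAAAAAAAAAAAAAAAAAAAAAAAAAAAAAAAAAAAAAAAAAAAAAAAAAAAAAAAAAAAAAAAAAAAAAAAAAAAAAAAAAAAAAAAAAAAAAAAAAAAAAAAAAAAAAAAAAAAAAAAAAAAAAAAAAAAAAAAAAAAAAAAAAAAAAAAAAAAAAAAAAAAAAAAAAAAAAAAAAAAAAAAAAAAAAAAAAAAAAAAAAAAAAAAAAAAAAAAAAAAAAAAAAAAAAAAAAAAAAAAAAAAAAAAAAAAAAAAAAAAAAAAAAAAAAAAAAAAAAAAAAAAAAAAAAAAAAAAAAAAAAAAAAAAAAAAAAAAAAAAAAAAAAAAAAAAAAAAAAAAAAAAAAAAAAAAAAAAAAAAAAAAAAAAAAAAAAAAAAAAAAAAAAAAAAAAAAAAAAAAAAAAAAAAAAAAAAAAAAAAAAAAAAAAAAAAAAAAAAAAAAAAAAAAAAAAAAAAAAAAAAAAAAAAAAAAAAAAAAAAAAAAAAAAAAAAAAAAAAAAAAAAAAAAAAAAAAAAAAAAAAAAAAAAAAAAAAAAAAAAAAAAAAAAAAAAAAAAAAAAAAAAAAAAAAAAAAAAAAAAAAAAAAAAAAAAAAAAAAAAAAAAAAAAAAAAAAAAAAAAAAAAAAAAAAAAAAAAAAAAAAAAAAAAAAAAAAAAAAAAAAAAAAAAAAAAAAAAAAAAAAAAAAAAAAAAAAAAAAAAAAAAAAAAAAAAAAAAAAAAAAAAAAAAAAAAAAAAAAAAAAAAAAAAAAAAAAAAAAAAAAAAAAAAAAAAAAAAAAAAAAAAAAAAAAAAAAAAAAAAAAAAAAAAAAAAAAAAAAAAAAAAAAAAAAAAAAAAAAAAAAAAAAAAAAAAAAAAAAAAAAAAAAAAAAAAAAAAAAAAAAAAAAAAAAAAAAAAAAAAAAAAAAAAAAAAAAAAAAAAAAAAAAAAAAAAAAAAAAAAAAAAAAAAAAAAAAAAAAAAAAAAAAAAAAAAAAAAAAAAAAAAA="/>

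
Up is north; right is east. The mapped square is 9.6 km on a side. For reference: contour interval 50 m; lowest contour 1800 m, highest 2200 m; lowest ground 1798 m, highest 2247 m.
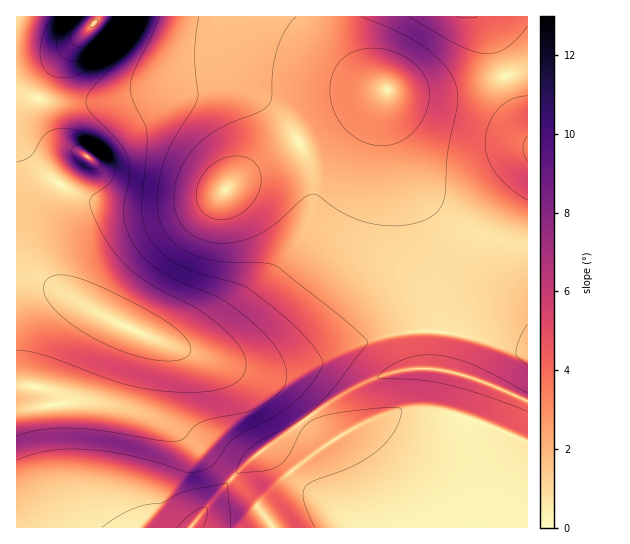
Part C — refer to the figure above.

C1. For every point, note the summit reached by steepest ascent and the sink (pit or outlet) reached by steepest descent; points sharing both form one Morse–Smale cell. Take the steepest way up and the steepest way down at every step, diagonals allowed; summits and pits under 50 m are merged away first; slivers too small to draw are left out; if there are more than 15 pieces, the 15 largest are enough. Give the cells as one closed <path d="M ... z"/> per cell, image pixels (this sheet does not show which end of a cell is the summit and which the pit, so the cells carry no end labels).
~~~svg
<path d="M386 91l-87 51 8 16 6 25 0 19-5 21-19 34-53 68-17 16-14 8-15 2-24-8-3 0 4 4 2 8-2 55 5 12 59 55 27-24 47-34-24-30-55-25 36 8 31-1 85-34 25-5 29-2-1-29-7-50-9-38-14-31-10-33-4-26z"/><path d="M298 143l-40 22-37 28-28 10-31 4-48-2-31-8-24-12-14 25-6 24 0 23 5 16 17 18 16 10 60 31 33 13 20 6 9 0 12-4 21-18 16-19 41-53 19-34 5-21 0-19-6-25z"/><path d="M429 411l-28 0-12 2-43 19-17 12-24-24-47 33-26 25 21 21 20 29 254 0 1-85-58-24z"/><path d="M331 16l-314 0-1 70 6 6 11 5 28 6 42-2 76-18 31-4 72 0 103 10-20-13-21-22-11-23z"/><path d="M123 325l-2 0-6 8-27 61-11 7-24 5 6 61 10 27 24 34 97 0 42-50-60-56-5-12 0-23 2-14 0-18-2-8-9-7z"/><path d="M229 88l-24 0-23 4-27 8-25 12-12 8-19 19-10 15-7 3-10 10-12 18 23 12 31 8 48 2 31-4 28-10 37-28 41-23-12-19-20-19-21-12z"/><path d="M527 68l-37 13-39 10-40 2-24-3 1 28 8 33 11 23 16 21 22 20 28 16 26 9 22 4 7-1z"/><path d="M433 331l-2 6-1 32-24 0-33 10-40 21-27 19 1 3 22 22 17-12 43-19 12-2 28 0 41 8 57 24 1-92-25-4-34-11z"/><path d="M527 16l-194 0-1 9 4 14 8 15 26 26 19 11 37 2 39-5 61-19 2-2z"/><path d="M17 133l-1 252 27 3 8 6 3 11 11-1 12-3 11-7 17-43 10-18 6-8-38-20-22-14-17-18-5-16 0-23 6-24 15-25-19-16-12-12z"/><path d="M387 95l0 28 2 19 8 29 14 31 9 29 11 70 1 29 2 2 13 0 22 4 34 11 24 4 1-106-29-5-26-9-28-16-22-20-16-21-11-23-8-33z"/><path d="M282 79l-85 1-30 5-48 14-29 4-29 0-19-3-20-8-5-5-1 46 13 24 12 12 18 15 13-17 10-10 7-3 10-15 19-19 31-17 22-8 34-7 24 0 17 4 16 8 15 12 22 29 88-51z"/><path d="M431 331l-28 1-25 5-85 34-31 1-34-6 49 21 12 11 15 20 3 1 36-26 30-14 33-10 24 0z"/><path d="M53 405l-35 4-2 2 0 116 75 1-22-34-10-27z"/><path d="M233 479l-22 23-20 26 81-1-19-28z"/>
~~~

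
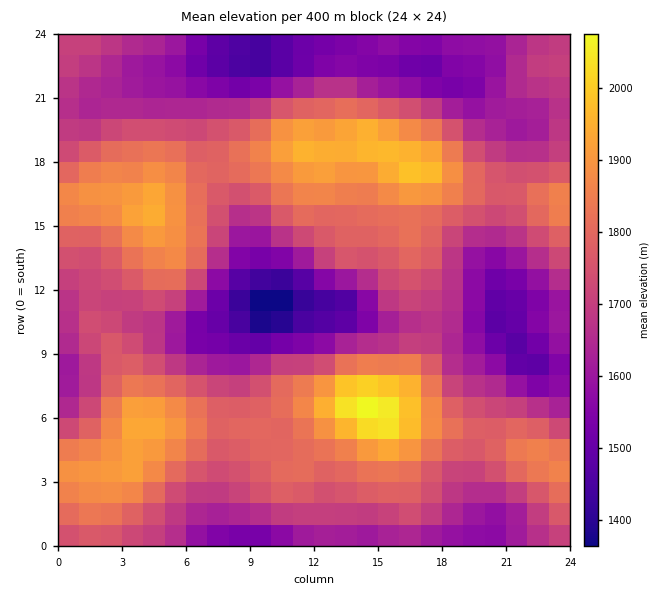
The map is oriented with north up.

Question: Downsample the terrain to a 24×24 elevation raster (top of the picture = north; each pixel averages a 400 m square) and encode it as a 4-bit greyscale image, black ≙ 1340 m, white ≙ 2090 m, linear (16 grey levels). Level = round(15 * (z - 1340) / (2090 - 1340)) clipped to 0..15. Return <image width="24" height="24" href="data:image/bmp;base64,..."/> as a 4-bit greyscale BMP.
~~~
<image width="24" height="24" href="data:image/bmp;base64,Qk2WAQAAAAAAAHYAAAAoAAAAGAAAABgAAAABAAQAAAAAACABAAATCwAAEwsAABAAAAAAAAAAAAAAABEREQAiIiIAMzMzAERERABVVVUAZmZmAHd3dwCIiIgAmZmZAKqqqgC7u7sAzMzMAN3d3QDu7u4A////AImIdlREVWZWZVVVd5qph2Zmd3d3h2VWeKu7mHd4mYiZmHZnibu8uYiJmZmqqHeJqqq8upiZmaq8upiaqom8y6mZmrzu26mZmGisu6mZm87+25iHdleaqYd4mr3dyndlRVeZh2VWd4qqqWZTNGiIdUQzRFZnd2UzRXiHdUMhEjNGZ2QzRXh3h1MgAiJHd2UzRXiJmYUyI0VoiHVEVoiaq5ZERXiImXVFaJmru6hVeJmZqYZniaq8y6hnmZmZqZiImru7y6mJqqqru6mJqpq6upmau8u83bmIiYmaqpmqzMzNzKh2Z3eIiIiZvLzMuoZlZ2ZmZmZniZmZh2VWZ3ZlVUREVndlVERWd3dlVUMiM0REQ0RWd3d2ZUMiM0RFRFVWdw=="/>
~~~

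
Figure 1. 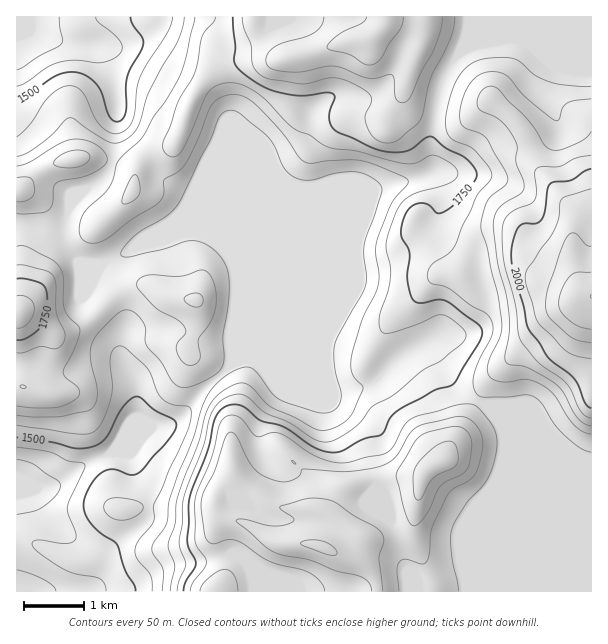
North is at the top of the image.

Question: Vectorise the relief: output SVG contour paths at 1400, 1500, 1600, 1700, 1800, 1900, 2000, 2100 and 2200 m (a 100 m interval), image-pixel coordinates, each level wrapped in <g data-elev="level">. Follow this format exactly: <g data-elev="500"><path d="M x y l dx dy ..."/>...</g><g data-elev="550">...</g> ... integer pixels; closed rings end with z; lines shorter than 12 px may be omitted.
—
<g data-elev="1400"><path d="M17 570l27 9 8 6 4 6"/><path d="M17 459l18 6 23 15 2 6-4 10-14 11-9 4-16 3"/><path d="M59 17l1 10 3 12-1 5-45 26"/></g><g data-elev="1500"><path d="M17 437l36 5 22 6 18-2 6-2 6-5 17-31 9-9 6-3 4 2 14 12 17 9 4 3 0 6-4 7-31 36-9 4-18-6-10 2-11 11-9 18 0 10 6 12 9 10 18 13 8 24 9 16 2 6"/><path d="M130 17l3 7 9 14 1 6-2 7-13 24-2 11 0 24-1 6-4 4-5 2-6-5-9-25-6-9-9-8-9-3-11 0-9 3-30 21-10 4"/></g><g data-elev="1600"><path d="M17 415l16 2 26 0 27-6 6-3 4-6 1-9-7-34 2-15 4-8 8-9 13-13 8-4 9 2 8 8 3 7 0 12 1 6 14 15 11 20 6 6 8 2 10-3 18-9 8-7 3-10-1-23 5-28 1-23-2-16-8-14-13-11-14-3-8 1-21 7-32 8-8 0-2-3 4-8 9-10 31-19 12-11 33-65 8-22 6-7 6-2 7 2 28 22 8 10 11 24 6 6 6 4 7 2 8 0 24-7 19-1 14 3 12 9 2 4-1 6-17 52 0 11 3 19-1 9-4 10-23 40-5 12 1 22 6 24-2 11-6 7-10 2-38-11-10-6-18-24-5-4-4-1-8 1-7 3-18 15-12 18-9 33-17 39-8 25-3 23-14 22 1 8 8 10 2 6-1 21"/><path d="M184 17l-1 10-5 14-28 48-11 36-8 11-11 6-9 1-21-12-16-12-5-1-4 2-12 14-13 10-13 9-10 3"/></g><g data-elev="1700"><path d="M20 387l4 2 2-2-3-2-3 1z"/><path d="M17 353l7-1 17-5 16 1 6-4 2-8-9-24 0-27-3-9-8-6-21-5-7 0"/><path d="M192 306l6 1 4-2 1-6-3-5-8-1-7 4 0 5z"/><path d="M122 203l3 1 6-2 5-4 3-4 1-11-2-6-3-2-3 1-4 8-5 13z"/><path d="M17 202l7-1 6-2 3-4 2-6-2-7-3-4-13 0"/><path d="M58 167l13 1 10-2 8-5 0-6-3-3-6-2-14 2-7 4-5 5 0 4z"/><path d="M215 17l-1 4-12 15-7 36-16 29-9 25-6 14-1 7 2 6 8 4 7-4 8-13 20-47 10-8 13-2 12 2 12 7 12 9 26 27 16 7 20 12 28 4 47 12 12 0 16-8 6 1 11 6 6 5 3 4 0 5-3 4-9 5-35 10-9 7-6 10-10 30 0 9 4 16 0 11-2 13-8 23-1 10 3 8 7 1 28-9 20-9 6 0 7 3 10 8 5 6 1 4-4 8-20 16-20 11-30 25-18 9-18 22-14 9-12 6-9 0-9-4-22-15-25-10-16-15-6-3-12 0-12 7-9 14-7 30-19 52-2 26-3 19 7 21-7 17-2 10"/></g><g data-elev="1800"><path d="M458 591l-7-37-1-15 2-9 4-11 11-16 15-16 6-10 6-15 3-16-1-12-5-11-14-16-9-3-13 1-41 12-9 8-11 21-7 6-43 11-12-1-15-5-30-20-8-4-7 0-11 3-4 0-18-19-6-2-8 2-6 8-7 31-17 42 0 44 3 6 8 10 0 5-2 6-11 13-3 9"/><path d="M17 328l6-1 5-4 4-6 2-8-1-6-3-4-6-3-7 0"/><path d="M591 86l-27-1-15-3-15-7-16-15-9-2-17 0-12 2-9 4-8 7-8 12-6 16-3 20 0 12 7 9 15 6 8 5 14 17 2 9-16 20-22 51-7 7-15 9-4 6-1 6 4 7 19 6 20 16 16 9 6 7 1 6-1 8-13 25-6 17 1 10 3 8 8 2 24 0 16-2 8 1 9 7 11 19 10 12 16 13 12 5"/><path d="M242 17l2 12 7 16 2 20 6 9 10 5 31 5 9-1 18-5 9 0 9 2 12 6 10 6 4 6 0 6-6 13 4 14 7 9 11 3 12-3 17-15 5-6 9-39 21-42 3-11 1-10"/></g><g data-elev="1900"><path d="M383 591l-4-33 5-16-2-8-7-7-20-11-20-14-11-3-13-1-30 8-2 1 1 2 14 10-2 3-8 3-15 1-26-7-6 0-1 2 29 25 8 6 11 3 25 5 27 11 24 5 9 6 3 9"/><path d="M412 525l5 0 8-8 16-32 21-11 6-6 3-10 1-17-4-8-6-5-12-1-21 5-8 3-7 8-16 27-2 7 7 27 5 15z"/><path d="M591 131l-5 7-8 5-17 7-9 0-7-4-17-26-31-32-5-2-6 1-5 5-3 6-1 7 3 5 20 10 7 8 7 10 3 9-1 15 8 23 0 4-3 5-16 9-7 6-4 12 3 40 9 33 3 23 0 16-4 27 4 4 19 4 26 15 9 9 15 26 6 5 7 3"/><path d="M366 17l-4 6-26 13-7 8-2 4 23 7 16 10 8-1 7-6 8-14 10-14 4-13"/></g><g data-elev="2000"><path d="M591 169l-7 2-12 9-18 2-5 3-6 33-6 5-13 1-5 3-6 13-2 15 2 17 10 33 5 24 21 30 26 20 10 24 6 5"/></g><g data-elev="2100"><path d="M591 246l-5-1-11-12-5 1-3 2-6 13-13 38-3 18 1 6 3 6 18 17 11 6 13 3"/></g>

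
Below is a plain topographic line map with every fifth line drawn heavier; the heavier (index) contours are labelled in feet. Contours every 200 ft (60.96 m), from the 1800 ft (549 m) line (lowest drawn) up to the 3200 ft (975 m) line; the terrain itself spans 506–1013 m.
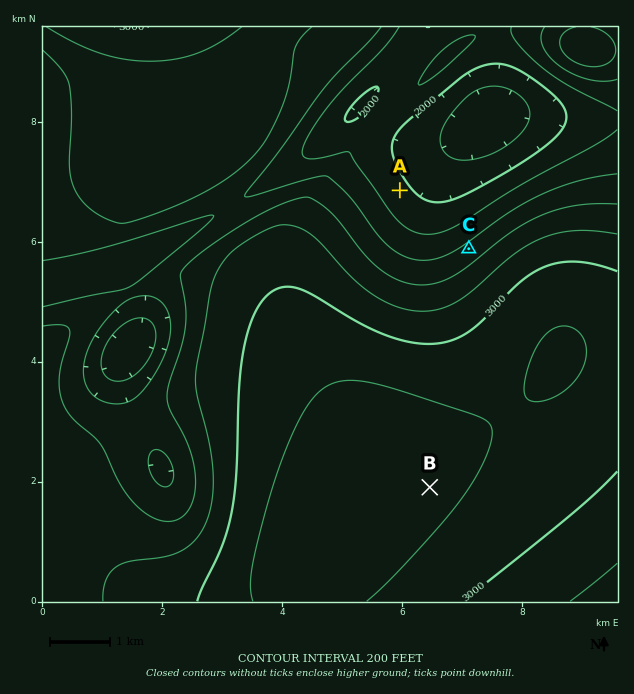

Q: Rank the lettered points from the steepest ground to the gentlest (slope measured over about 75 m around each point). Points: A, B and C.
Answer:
C A B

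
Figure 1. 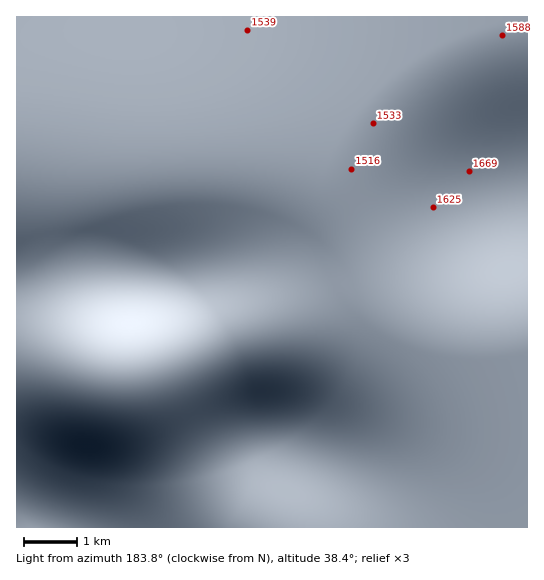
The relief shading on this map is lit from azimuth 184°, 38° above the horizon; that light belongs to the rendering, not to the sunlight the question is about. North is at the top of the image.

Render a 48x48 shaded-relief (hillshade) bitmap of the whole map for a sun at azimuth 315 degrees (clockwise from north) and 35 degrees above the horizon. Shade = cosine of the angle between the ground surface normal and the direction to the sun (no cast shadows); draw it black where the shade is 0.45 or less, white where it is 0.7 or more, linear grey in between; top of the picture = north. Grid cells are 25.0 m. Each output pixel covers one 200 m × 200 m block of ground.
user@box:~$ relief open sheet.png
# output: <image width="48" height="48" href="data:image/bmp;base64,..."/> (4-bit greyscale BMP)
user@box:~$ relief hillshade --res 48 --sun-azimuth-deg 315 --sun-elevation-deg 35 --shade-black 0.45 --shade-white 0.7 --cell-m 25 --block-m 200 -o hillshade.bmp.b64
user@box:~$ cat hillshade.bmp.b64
<image width="48" height="48" href="data:image/bmp;base64,Qk32BAAAAAAAAHYAAAAoAAAAMAAAADAAAAABAAQAAAAAAIAEAAATCwAAEwsAABAAAAAAAAAAAAAAABEREQAiIiIAMzMzAERERABVVVUAZmZmAHd3dwCIiIgAmZmZAKqqqgC7u7sAzMzMAN3d3QDu7u4A////AFZmZ3iImZqqmYh3d2ZmZmZmZmd3d3d3d2ZmZ3iJmaqqqZh3d2ZmZmZmZmZ3d3d3d2Znd4iJmqqqqZiHdmZmZmZmZmZ3d3d3d2d3eIiZqqqqqpmHdmZmZmZmZmZ3d3d3d3d3eImaq7u7uqmHd2ZmZmZmZmd3d3d3d3d3iJmqu8zMu6mYd3ZmZmZmZnd3d3d3d3d3iJmrvM3dzLqph3d2ZmZmd3d3d3d3d2d3iJqrzN3d3cy6mId3d3d3d3d3d3eId2Z3eJmrzd3u7t3LqZiId3d3d3d3iIiIiGZmeImrzN7u7u3cuqmYiIiHeIiIiIiIiFVmZ4mqvN7u7u7dy7qpiIiIiIiIiIiIiFVVZniavM3u7u7tzLuqmYiIiIiIiIiIiEREVWeJq8zd7u7t3Mu6qZiIiIiIiIiIiEMzRFZ4mqvN3d3dzMy7qZmIiIiIiIiIiDMzM0VWeJq7zMzMzMu7qpmIiIiIiIiIiDIiIjNFZ3iaq7u7u7u6qpmIiIiIiIiIiCIhEiI0RWd4mZqqqqqqqZmIiIiIiIh3eCIRERIjNEVmd4iJmZqpmZiIiIiId3d3dyIREREiM0RVZmd4iJmZmZiIiIh3d3d2ZjIiESIiIzREVVZnd4iIiIiIiId3d2ZmZjMyIiIzMzRERVVWZ3eIiIiIiId3dmZmVURDMzREREREVVVWZnd3iIiIiId3dmZlVVVVRVVVVVVVVVVWZmd3eIiIiId3dmZVVWZmZmZmd3d2ZmZmZnd3eIiIiIh3dmZVVXd3d3d4iIiHd3d3d3d3eIiIiIiHd2ZVVYiIiIiJmZmYiIh3d3d4iIiIiIiId2ZlVYiJmZmZmZmZmYiIiIiIiImZmZiIh3ZlVZmZmZmqqqqZmZmYiIiIiJmZmZmYiHdmVYiJmZmqqqqpmZmZmYiIiZmZmZmZiId2ZoiIiZmZmqqqmZmZmZiIiZmaqqqZmYh3ZoiIiIiZmZmZmZmZmZiIiZmaqqqqmZiHd3d3eIiIiJmZmZmZiIiIiJmqqqqqqZmId3d3d3eIiIiIiIiIiIiIiJmaqqqqqqmYiHd3d3d3d4iIiIiIiIiIiJmaqru7qqqZiHd3d3d3d3d3eIiIiIiIiImaqru7u6qpmWZmZ3d3d3d3d3d3eIiIiIiZqru7u7qqmWZmZmZnd3d3d3d3d3d3eIiZqqu7u7uqqWZmZmZmZ3d3d3d3d3d3d3iJmqq7u7u6qmZmZmZmZnd3d3d3d3d3d3eImaqru7u6qmZmZmZmZmZ3d3d3d3d3d3eIiZqqu7u6qmZmZmZmZmZnd3d3d3d3d3d4iJmqqqqqqmZmZmZmZmZmd3d3d3d3d3d3eImZqqqqqmZmZmZmZmZmZ3d3d3d3d3d3d4iZmaqqqmZmZmZmZmZmZnd3d3d3d3d3d3iImZmZmWZmZmZmZmZmZmd3d3d3d3d3d3d4iImZmWZmZmZmZmZmZmd3d3d3d3d3d3d3eIiIiGZmZmZmZmZmZmZ3d3d3d3d3d3d3d3eIiGZmZmZmZmZmZmZ3d3d3d3d3d3d3d3d3eA=="/>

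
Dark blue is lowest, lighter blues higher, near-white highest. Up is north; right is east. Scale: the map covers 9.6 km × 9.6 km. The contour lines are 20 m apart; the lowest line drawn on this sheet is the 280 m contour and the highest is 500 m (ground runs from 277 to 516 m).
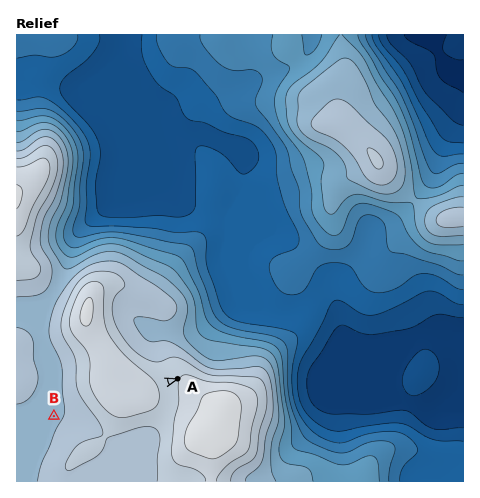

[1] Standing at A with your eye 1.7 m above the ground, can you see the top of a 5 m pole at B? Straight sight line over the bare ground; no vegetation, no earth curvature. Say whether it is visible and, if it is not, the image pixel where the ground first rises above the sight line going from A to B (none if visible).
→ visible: false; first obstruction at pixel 163 383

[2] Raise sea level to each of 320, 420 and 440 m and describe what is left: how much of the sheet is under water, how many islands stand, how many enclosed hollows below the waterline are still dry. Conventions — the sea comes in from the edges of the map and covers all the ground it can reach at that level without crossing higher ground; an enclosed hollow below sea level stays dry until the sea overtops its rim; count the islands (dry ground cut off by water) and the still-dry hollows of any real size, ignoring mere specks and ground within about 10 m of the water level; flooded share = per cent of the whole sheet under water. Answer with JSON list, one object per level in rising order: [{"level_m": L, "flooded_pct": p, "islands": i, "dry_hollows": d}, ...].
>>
[{"level_m": 320, "flooded_pct": 22, "islands": 0, "dry_hollows": 0}, {"level_m": 420, "flooded_pct": 68, "islands": 1, "dry_hollows": 0}, {"level_m": 440, "flooded_pct": 77, "islands": 1, "dry_hollows": 0}]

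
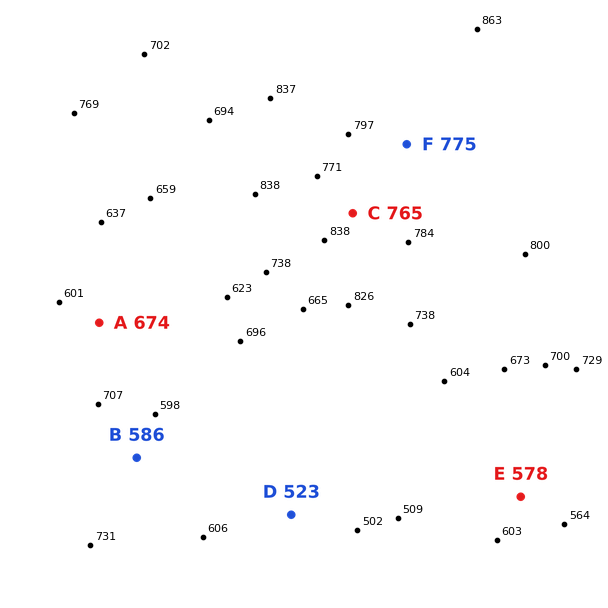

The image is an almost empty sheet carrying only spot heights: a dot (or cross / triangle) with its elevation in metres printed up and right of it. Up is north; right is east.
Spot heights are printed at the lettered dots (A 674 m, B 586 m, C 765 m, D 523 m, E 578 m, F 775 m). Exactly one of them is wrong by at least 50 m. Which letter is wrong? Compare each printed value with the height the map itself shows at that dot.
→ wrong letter A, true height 599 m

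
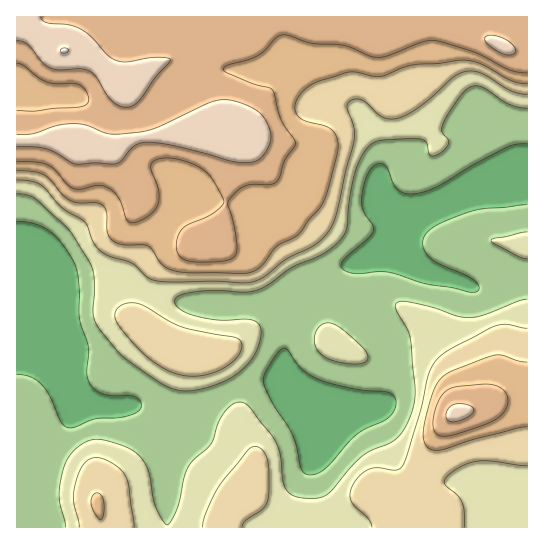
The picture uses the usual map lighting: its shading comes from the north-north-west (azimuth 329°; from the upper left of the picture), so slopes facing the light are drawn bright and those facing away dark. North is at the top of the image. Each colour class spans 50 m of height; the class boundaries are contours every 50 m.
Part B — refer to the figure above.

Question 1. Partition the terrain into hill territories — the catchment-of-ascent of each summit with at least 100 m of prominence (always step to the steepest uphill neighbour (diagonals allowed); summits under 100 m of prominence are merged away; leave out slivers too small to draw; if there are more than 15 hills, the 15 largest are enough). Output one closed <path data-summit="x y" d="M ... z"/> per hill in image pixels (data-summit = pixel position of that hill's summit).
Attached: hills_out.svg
<path data-summit="65 50" d="M527 16l-510 0-1 461 48-48 9-19 0-10 10 5 26 3 26-3 27 10 20 0 13-4 31-19 16-7 20-4 20 0 32 36 12 0 55-12 8-14 4-29-8-20-29-29-1-10 2-37 5-6 8-4 27-4 10-30 4-7 34-12 37-18 24-5 22-1z"/><path data-summit="457 413" d="M527 180l-21 0-24 5-37 18-31 10-7 9-10 30-23 3-15 8-4 40 1 10 29 29 8 20-4 29-8 14-55 12-12 0-29-34-23-2-31 8-25 16-24 10-20 0-17-6 12 16 7 24 3 78 360 1z"/><path data-summit="98 505" d="M74 401l-2 13-12 20-33 31-11 13 0 49 150 1-1-70-5-27-8-14-9-8-9-4-25 3-26-3z"/>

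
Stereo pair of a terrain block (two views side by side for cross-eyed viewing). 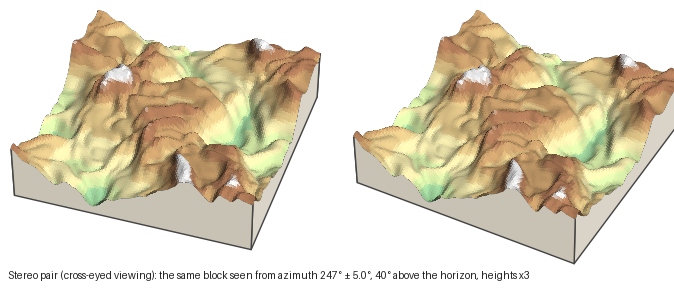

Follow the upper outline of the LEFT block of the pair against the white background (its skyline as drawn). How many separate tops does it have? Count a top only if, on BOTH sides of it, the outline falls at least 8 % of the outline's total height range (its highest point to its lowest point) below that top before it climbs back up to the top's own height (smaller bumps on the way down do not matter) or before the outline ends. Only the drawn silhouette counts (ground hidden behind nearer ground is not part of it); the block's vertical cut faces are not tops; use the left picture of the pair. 2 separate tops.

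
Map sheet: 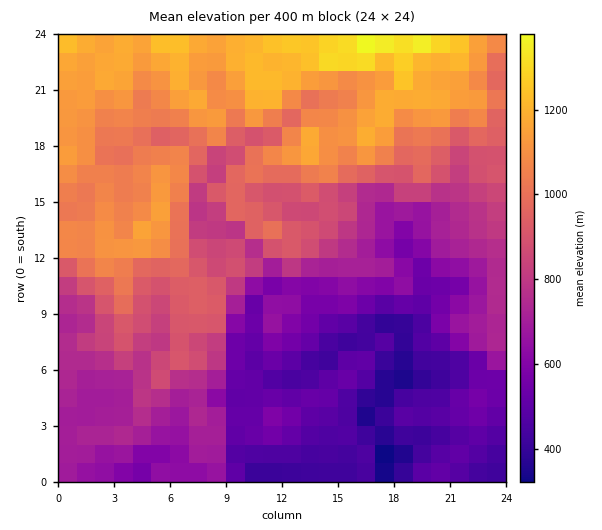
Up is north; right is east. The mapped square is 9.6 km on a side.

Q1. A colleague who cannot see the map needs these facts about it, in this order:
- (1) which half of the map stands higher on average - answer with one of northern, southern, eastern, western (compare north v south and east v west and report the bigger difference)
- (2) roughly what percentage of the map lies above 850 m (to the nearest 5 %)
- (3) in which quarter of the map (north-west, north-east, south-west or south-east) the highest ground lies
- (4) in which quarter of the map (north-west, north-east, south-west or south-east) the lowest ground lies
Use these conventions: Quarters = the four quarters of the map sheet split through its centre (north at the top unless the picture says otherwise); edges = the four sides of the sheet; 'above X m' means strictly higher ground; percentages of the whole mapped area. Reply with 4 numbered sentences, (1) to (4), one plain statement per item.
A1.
(1) The northern half stands higher on average than the southern half.
(2) About 50 % of the map lies above 850 m.
(3) The highest ground is in the north-east quarter.
(4) The lowest point lies in the south-east quarter of the map.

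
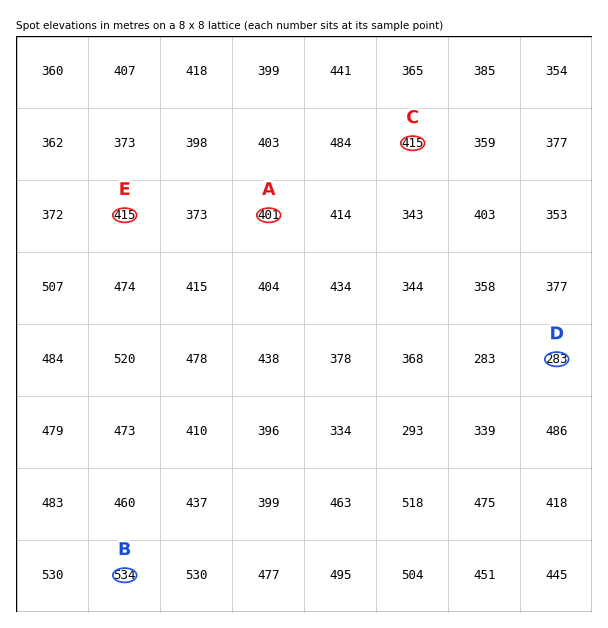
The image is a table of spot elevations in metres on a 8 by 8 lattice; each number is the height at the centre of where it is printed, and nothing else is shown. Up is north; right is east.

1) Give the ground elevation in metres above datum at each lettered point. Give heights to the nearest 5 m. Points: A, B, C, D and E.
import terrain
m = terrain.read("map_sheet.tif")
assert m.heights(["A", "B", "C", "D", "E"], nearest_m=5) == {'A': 400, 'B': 535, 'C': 415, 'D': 285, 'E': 415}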